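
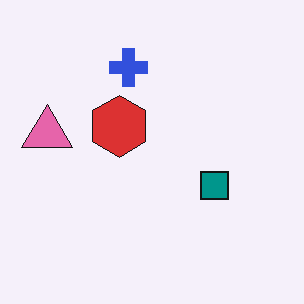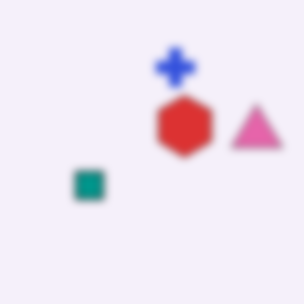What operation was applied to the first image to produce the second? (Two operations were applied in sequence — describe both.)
This is the original image flipped horizontally (left ↔ right), then moderately blurred.

The pink triangle is in the left of the first image and the right of the second — shapes on opposite sides of the vertical midline have swapped in a mirror flip. Shape edges and outlines are uniformly softened across the whole image.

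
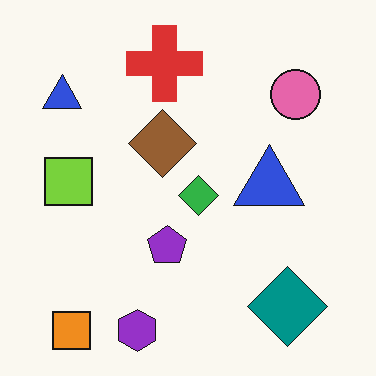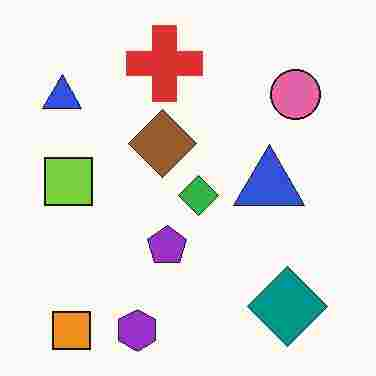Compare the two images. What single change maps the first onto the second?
This is the original image heavily JPEG-compressed with obvious blocking artifacts.

Blocky 8×8 compression artifacts appear around shape edges and the flat background shows ringing — characteristic JPEG degradation.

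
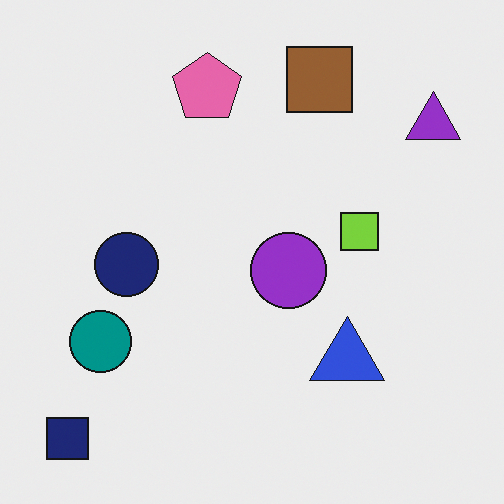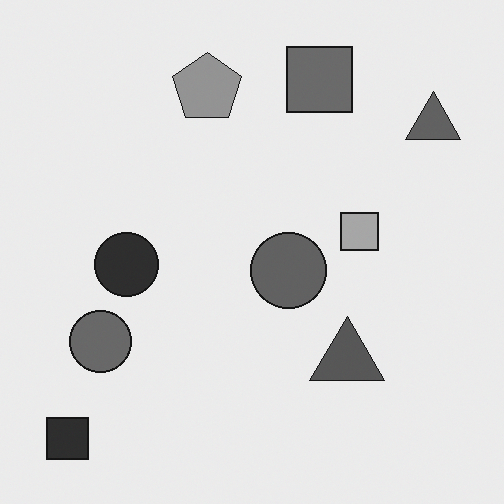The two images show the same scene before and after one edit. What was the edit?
The image was converted to grayscale.

All color is removed — every shape is now a shade of grey.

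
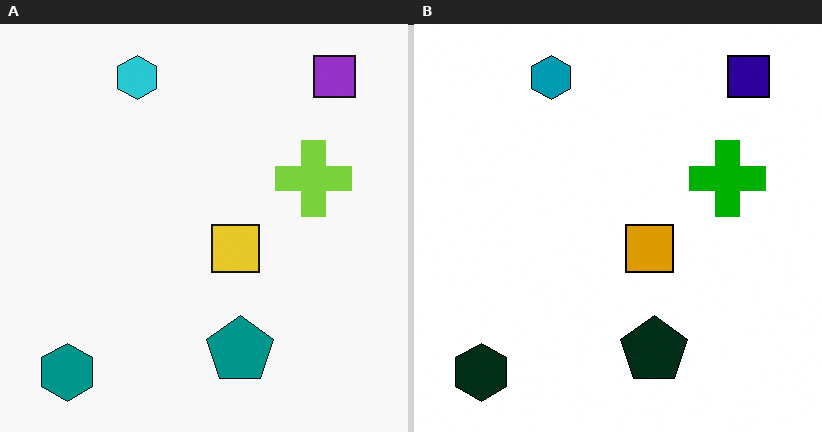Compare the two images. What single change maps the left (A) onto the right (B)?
This is the original image given much higher contrast.

Tones are pushed away from mid-grey across the whole image — a global contrast change.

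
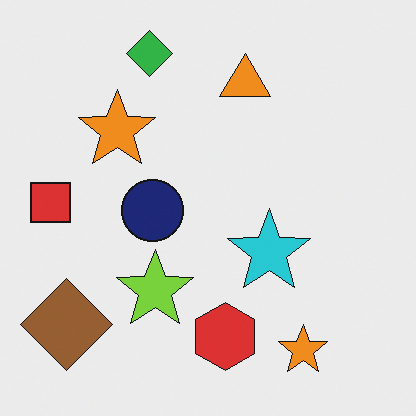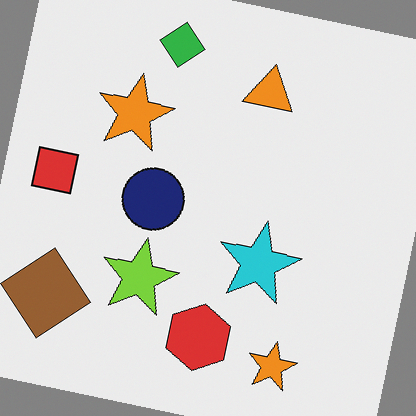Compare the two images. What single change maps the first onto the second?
It was rotated clockwise by a few degrees.

Every shape is tilted by the same angle and the image corners show triangular fill wedges — a whole-image rotation by a non-right angle.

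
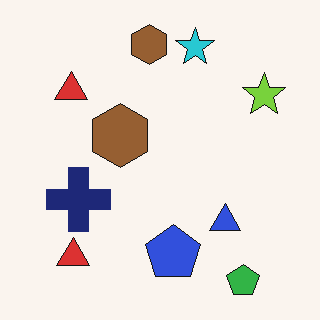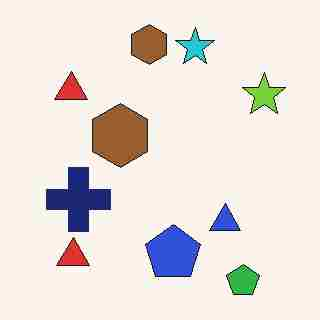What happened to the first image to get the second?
The image was degraded with heavy JPEG compression.

Blocky 8×8 compression artifacts appear around shape edges and the flat background shows ringing — characteristic JPEG degradation.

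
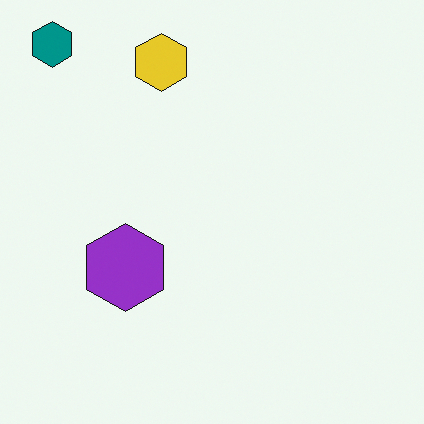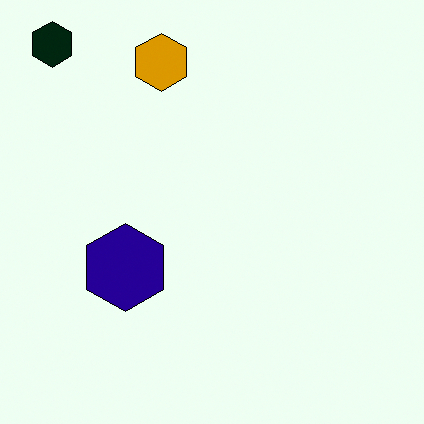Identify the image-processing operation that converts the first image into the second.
The second image is the first boosted in contrast.

Tones are pushed away from mid-grey across the whole image — a global contrast change.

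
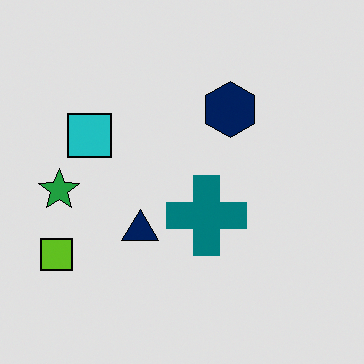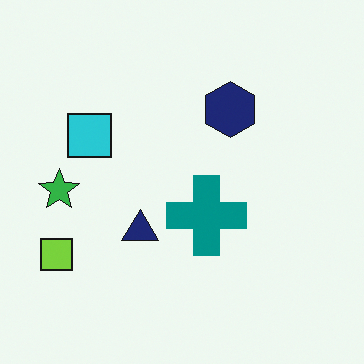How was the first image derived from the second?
This is the original image posterized to a reduced palette.

Each flat color has snapped to a coarser quantized level — most visibly, the near-white background has dropped to a flat grey.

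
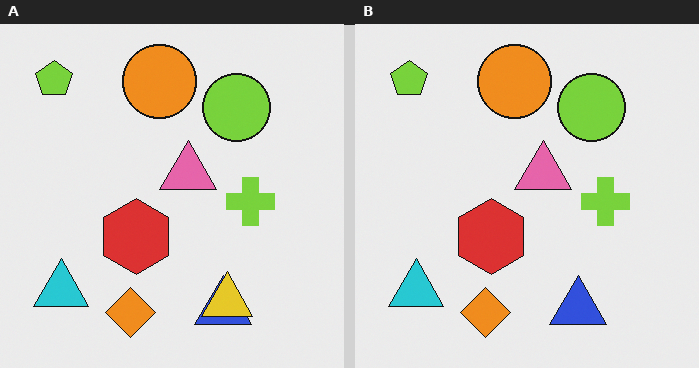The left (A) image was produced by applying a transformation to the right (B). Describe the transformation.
The left (A) image is the right (B) overlaid with an additional yellow triangle.

A yellow triangle appears in the left (A) image that is absent from the right (B).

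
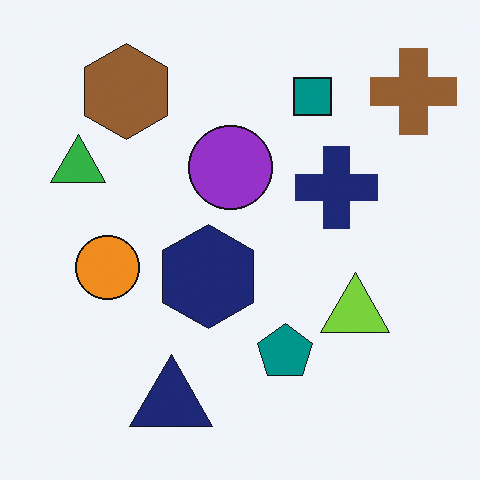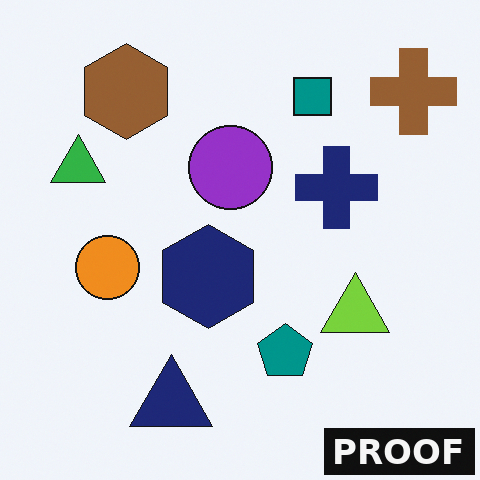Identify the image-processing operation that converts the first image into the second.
The second image is the first watermarked with the text "PROOF" in the lower-right corner.

A dark label reading "PROOF" appears in the lower-right corner.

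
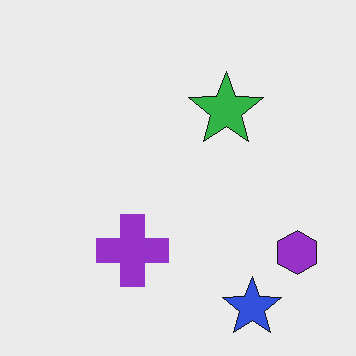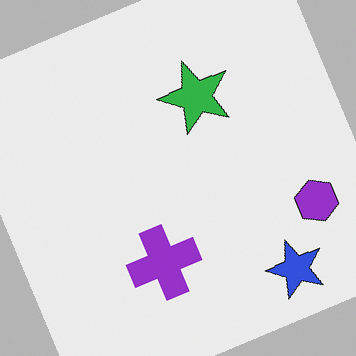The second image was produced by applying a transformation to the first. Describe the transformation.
Rotated counter-clockwise by a moderate amount.

Every shape is tilted by the same angle and the image corners show triangular fill wedges — a whole-image rotation by a non-right angle.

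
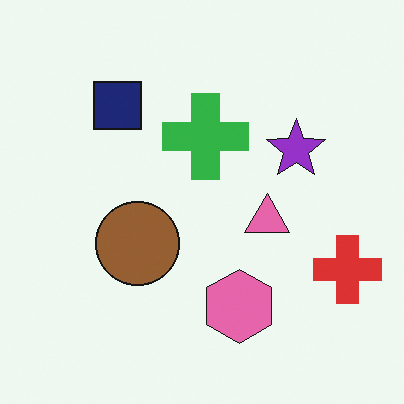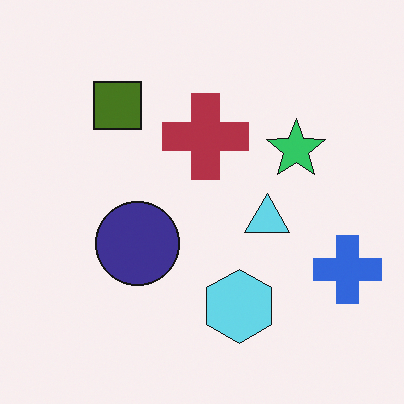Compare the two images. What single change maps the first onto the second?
It was hue-shifted by a large amount.

Every shape's color has rotated by the same amount around the hue wheel — a uniform hue shift.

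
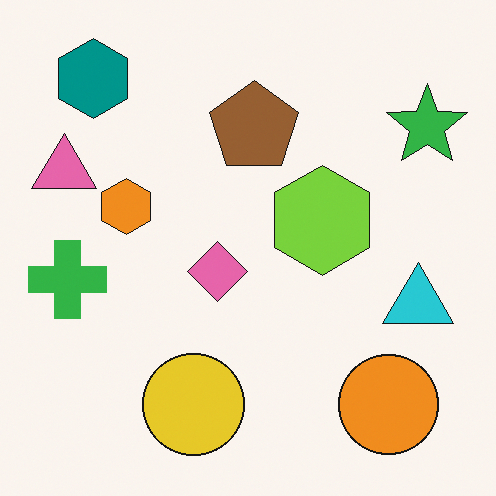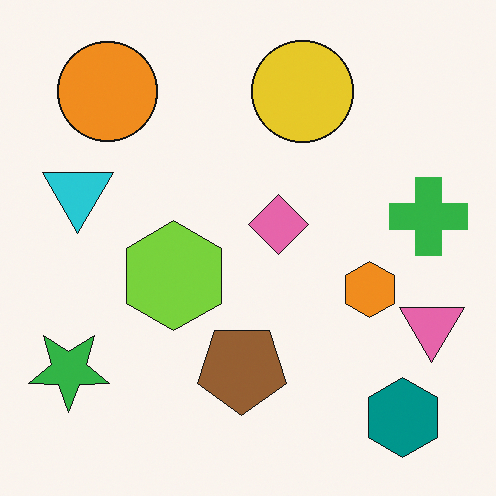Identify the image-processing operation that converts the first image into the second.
Rotated 180°.

The teal hexagon sits in the top-left of the first image and the bottom-right of the second — consistent with a whole-image 180° rotation.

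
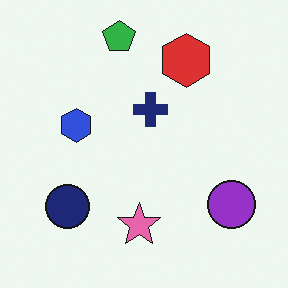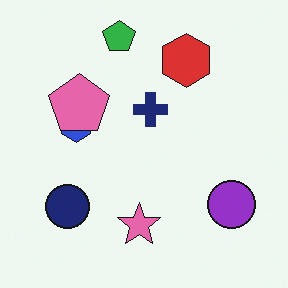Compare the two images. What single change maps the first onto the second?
This is the original image overlaid with an additional pink pentagon.

A pink pentagon appears in the second image that is absent from the first.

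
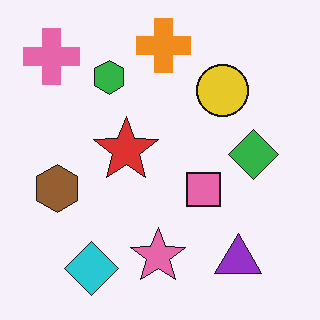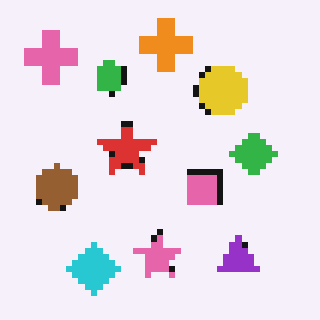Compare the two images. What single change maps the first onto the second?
The transformation is: moderately pixelated.

Shapes are reduced to large square blocks; fine edges and outlines are lost — a downscale-then-upscale (mosaic) effect.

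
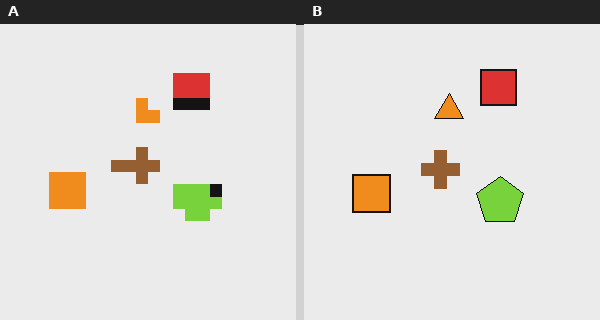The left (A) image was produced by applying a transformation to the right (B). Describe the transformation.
The left (A) image is the right (B) heavily pixelated into large blocks.

Shapes are reduced to large square blocks; fine edges and outlines are lost — a downscale-then-upscale (mosaic) effect.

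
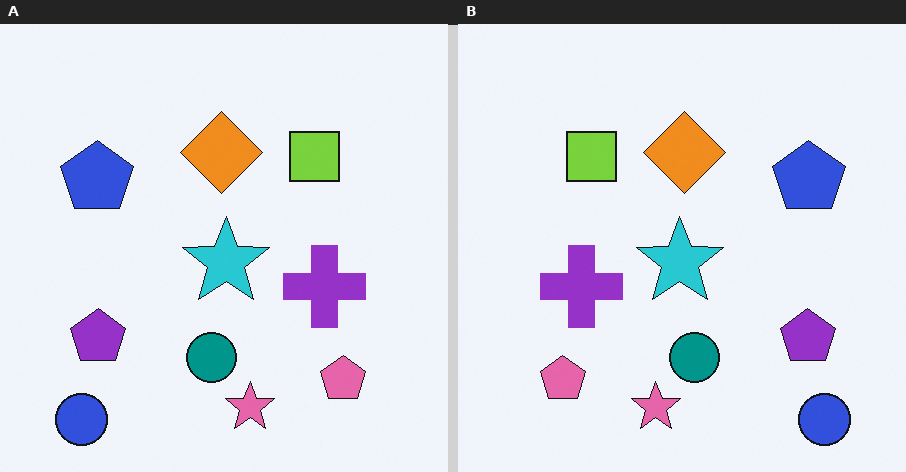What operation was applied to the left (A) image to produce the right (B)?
It was flipped horizontally (left ↔ right).

The blue circle is in the bottom-left of the left (A) image and the bottom-right of the right (B) — shapes on opposite sides of the vertical midline have swapped in a mirror flip.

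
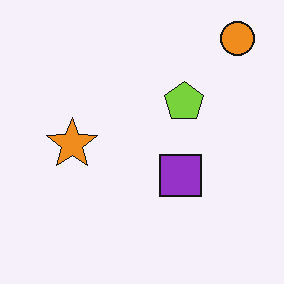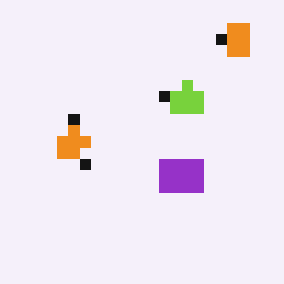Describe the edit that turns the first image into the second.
It was coarsely pixelated.

Shapes are reduced to large square blocks; fine edges and outlines are lost — a downscale-then-upscale (mosaic) effect.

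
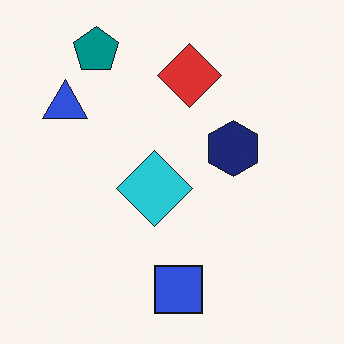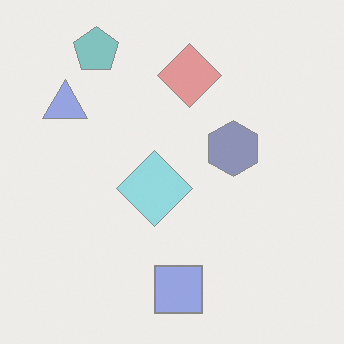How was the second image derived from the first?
The second image is the first washed out (contrast reduced).

Tones are pushed toward mid-grey across the whole image — a global contrast change.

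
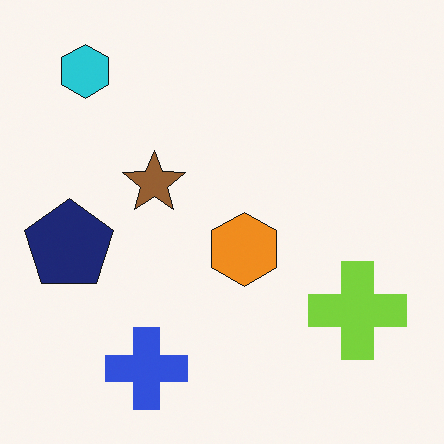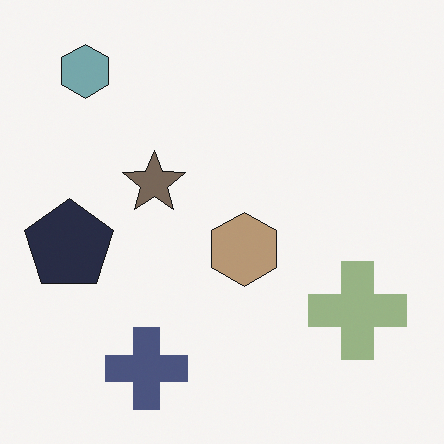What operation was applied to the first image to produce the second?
It was made much more muted (saturation change).

All colors are more muted and greyish — a global saturation change.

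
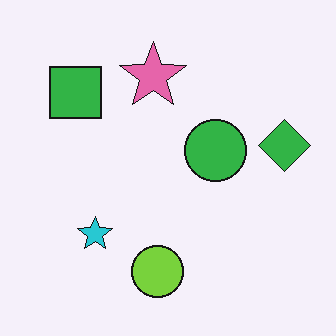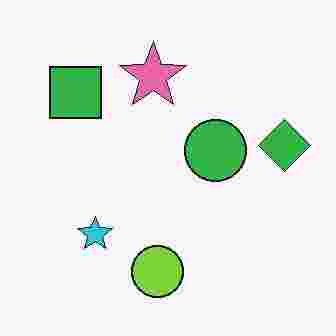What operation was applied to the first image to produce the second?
It was degraded with heavy JPEG compression.

Blocky 8×8 compression artifacts appear around shape edges and the flat background shows ringing — characteristic JPEG degradation.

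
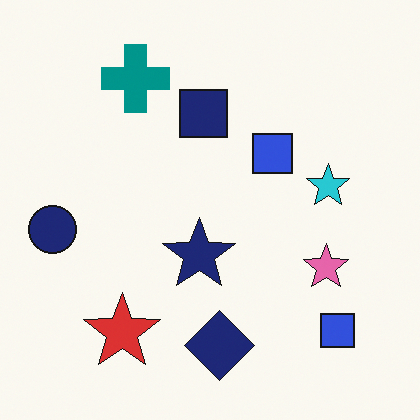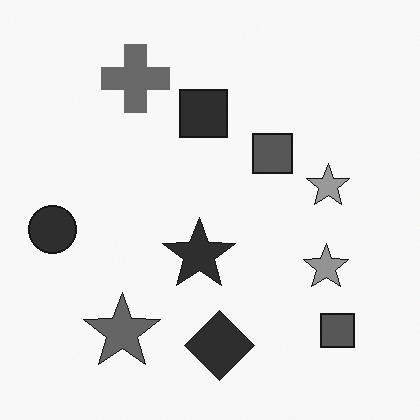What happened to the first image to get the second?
The transformation is: converted to grayscale.

All color is removed — every shape is now a shade of grey.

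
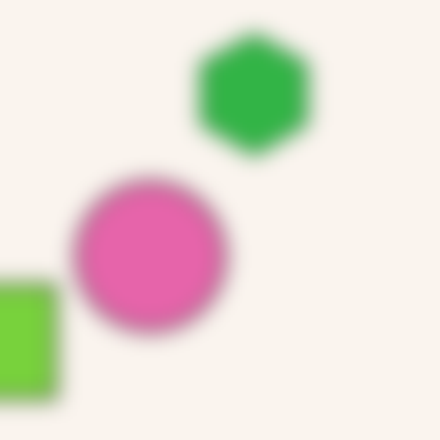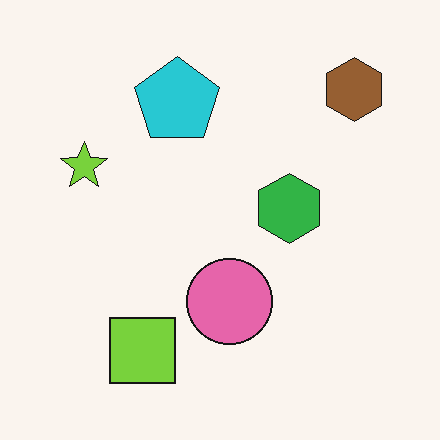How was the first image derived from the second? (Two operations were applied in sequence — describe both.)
It was heavily blurred, then cropped to a noticeably smaller region and rescaled.

Shape edges and outlines are uniformly softened across the whole image. The visible shapes are larger and the field of view is narrower; shapes near the original edges may be partly or wholly outside the frame — a crop-and-rescale.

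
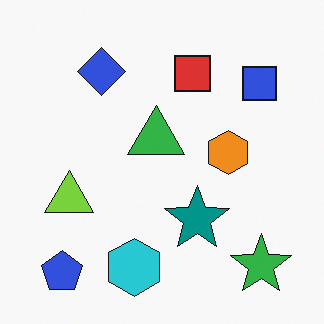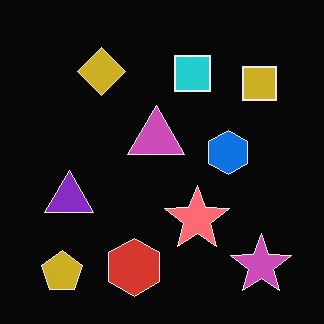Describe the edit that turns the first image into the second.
Color-inverted (negative).

The light background has become dark and every shape's color is its complement — a photographic negative.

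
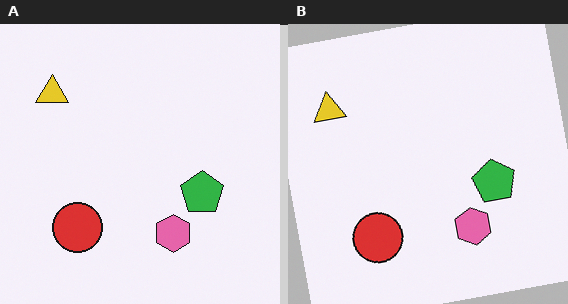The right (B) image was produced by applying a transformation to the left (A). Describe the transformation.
Rotated counter-clockwise by a slight angle.

Every shape is tilted by the same angle and the image corners show triangular fill wedges — a whole-image rotation by a non-right angle.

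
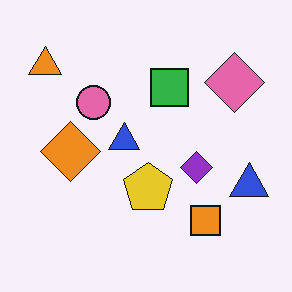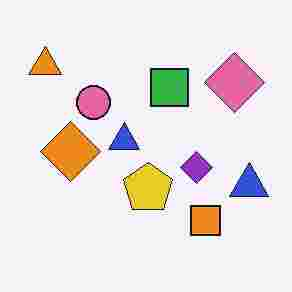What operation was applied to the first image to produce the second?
The second image is the first degraded with heavy JPEG compression.

Blocky 8×8 compression artifacts appear around shape edges and the flat background shows ringing — characteristic JPEG degradation.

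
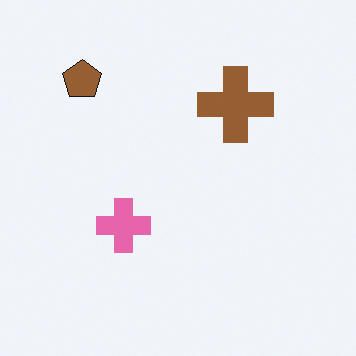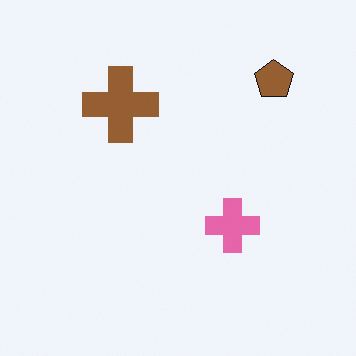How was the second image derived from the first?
The second image is the first flipped horizontally (left ↔ right).

The brown pentagon is in the top-left of the first image and the top-right of the second — shapes on opposite sides of the vertical midline have swapped in a mirror flip.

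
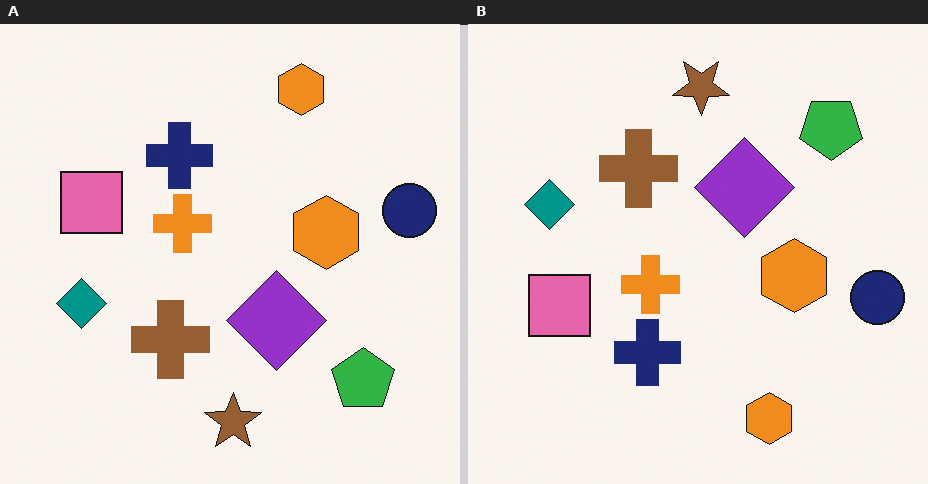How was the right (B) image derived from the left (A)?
Flipped vertically (top ↔ bottom).

The brown star is in the bottom of the left (A) image and the top of the right (B) — shapes on opposite sides of the horizontal midline have swapped in a mirror flip.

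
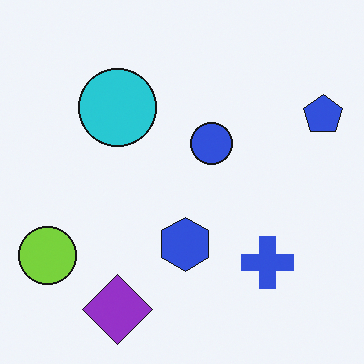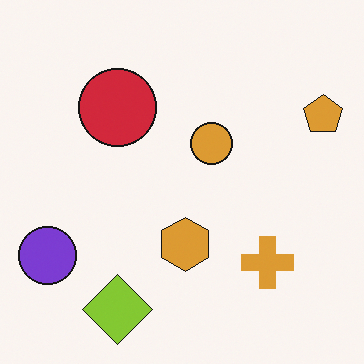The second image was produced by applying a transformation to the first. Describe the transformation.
This is the original image hue-shifted through roughly half the color wheel.

Every shape's color has rotated by the same amount around the hue wheel — a uniform hue shift.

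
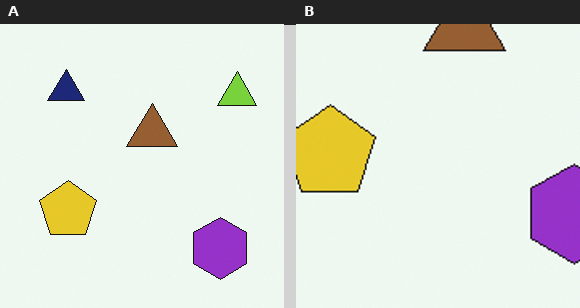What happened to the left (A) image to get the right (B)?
The right (B) image is the left (A) cropped to a modestly smaller region and rescaled.

The visible shapes are larger and the field of view is narrower; shapes near the original edges may be partly or wholly outside the frame — a crop-and-rescale.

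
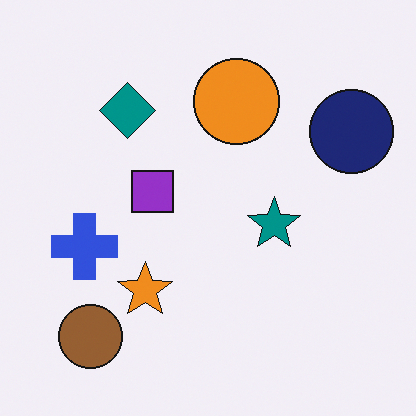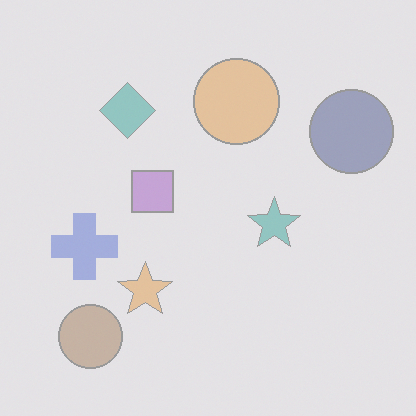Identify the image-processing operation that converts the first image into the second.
This is the original image given much lower contrast.

Tones are pushed toward mid-grey across the whole image — a global contrast change.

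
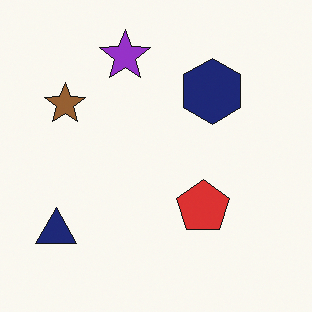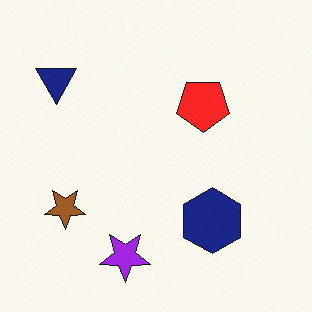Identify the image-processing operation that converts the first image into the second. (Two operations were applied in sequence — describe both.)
Slightly oversaturated, then flipped vertically (top ↔ bottom).

All colors are more vivid — a global saturation change. The purple star is in the top of the first image and the bottom of the second — shapes on opposite sides of the horizontal midline have swapped in a mirror flip.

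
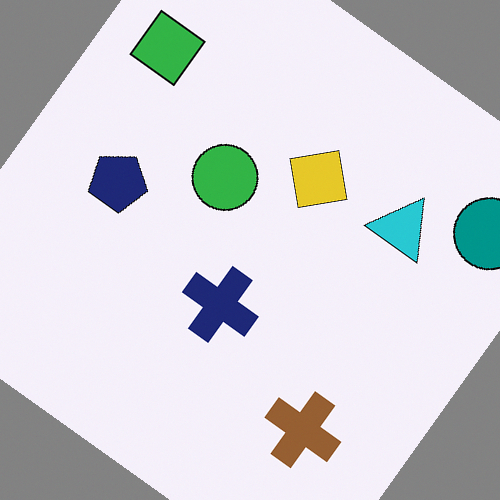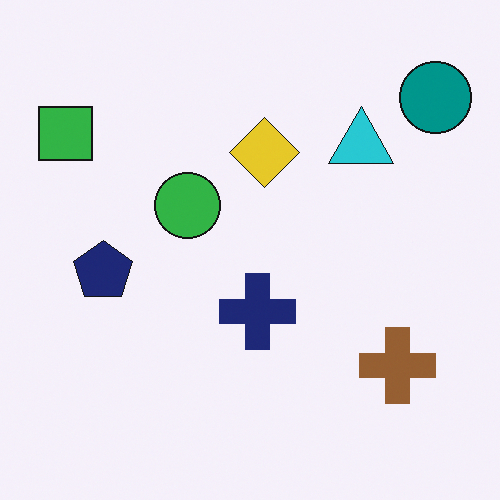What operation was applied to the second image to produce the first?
Rotated clockwise by a large amount — several tens of degrees.

Every shape is tilted by the same angle and the image corners show triangular fill wedges — a whole-image rotation by a non-right angle.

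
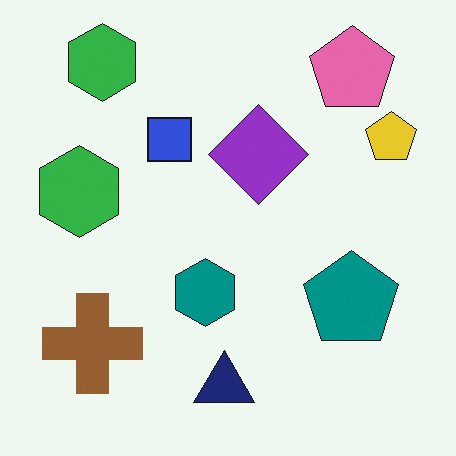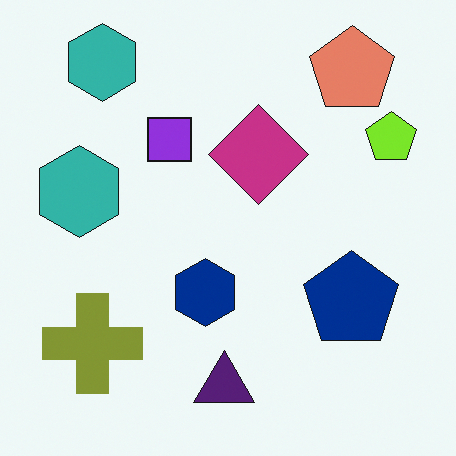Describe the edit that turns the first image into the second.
The image was hue-shifted by a small amount.

Every shape's color has rotated by the same amount around the hue wheel — a uniform hue shift.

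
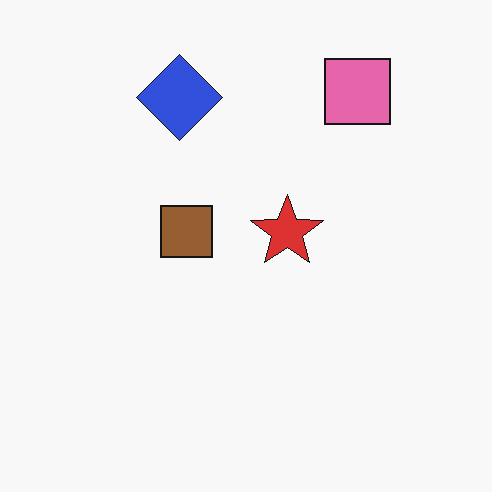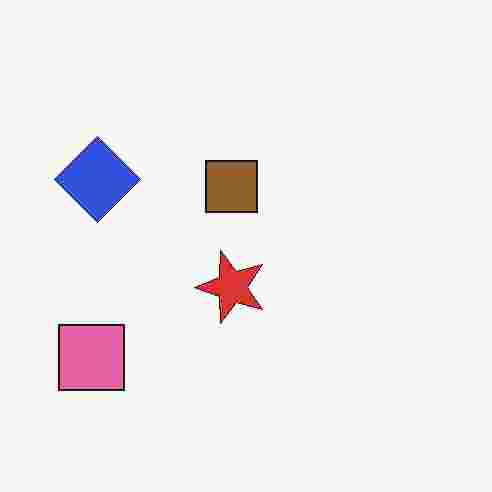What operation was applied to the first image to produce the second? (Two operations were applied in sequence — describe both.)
The second image is the first heavily JPEG-compressed with obvious blocking artifacts, then transposed (reflected across the top-left ↔ bottom-right diagonal).

Blocky 8×8 compression artifacts appear around shape edges and the flat background shows ringing — characteristic JPEG degradation. Shapes have swapped their row and column positions — what was in the top-right is now in the bottom-left — a diagonal reflection.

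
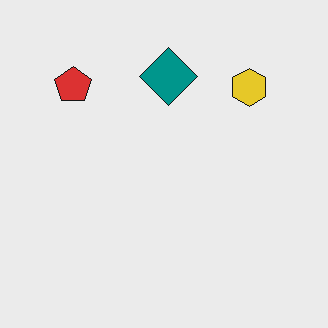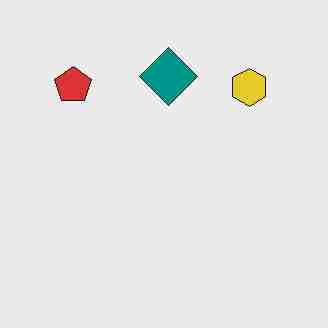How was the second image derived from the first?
This is the original image degraded with heavy JPEG compression.

Blocky 8×8 compression artifacts appear around shape edges and the flat background shows ringing — characteristic JPEG degradation.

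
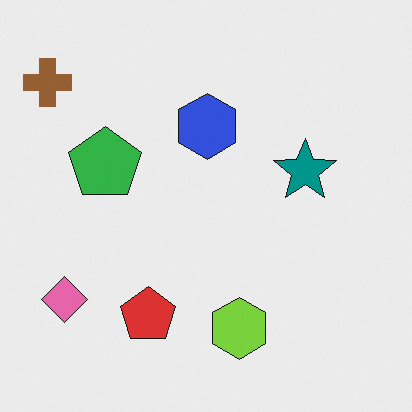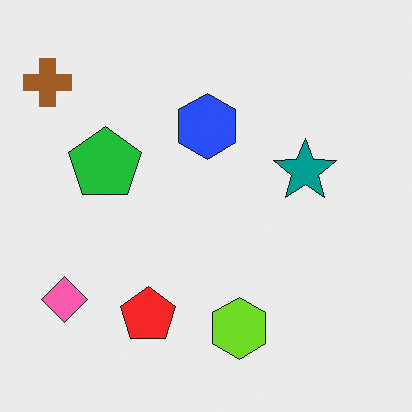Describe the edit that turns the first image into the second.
It was slightly oversaturated.

All colors are more vivid — a global saturation change.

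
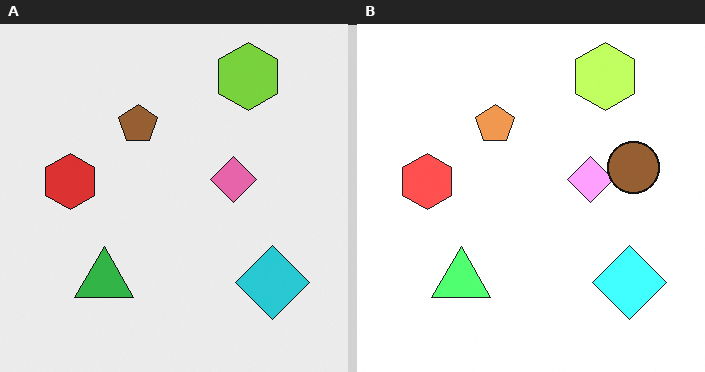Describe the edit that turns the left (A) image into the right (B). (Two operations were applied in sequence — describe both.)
The transformation is: noticeably brightened, then overlaid with an additional brown circle.

Every pixel — background and shapes alike — is uniformly brightened. A brown circle appears in the right (B) image that is absent from the left (A).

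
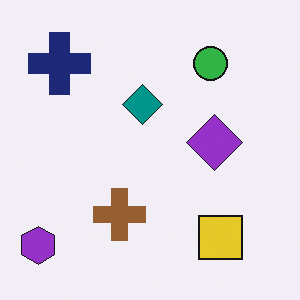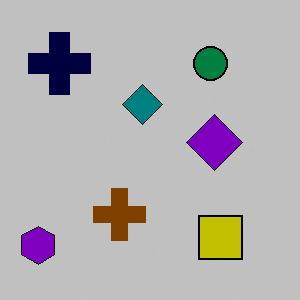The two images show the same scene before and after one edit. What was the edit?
Aggressively posterized.

Each flat color has snapped to a coarser quantized level — most visibly, the near-white background has dropped to a flat grey.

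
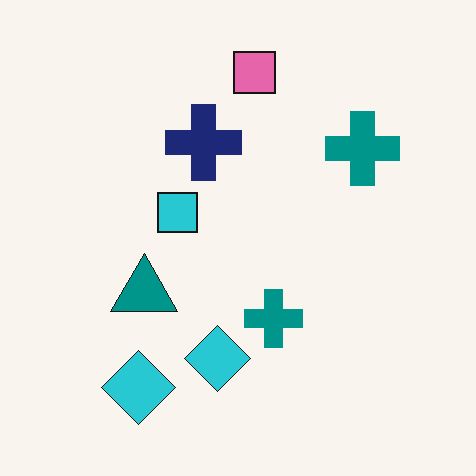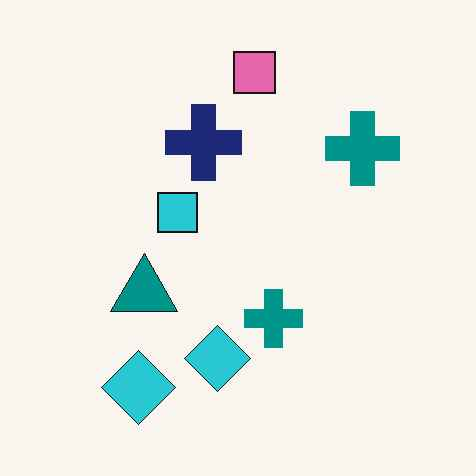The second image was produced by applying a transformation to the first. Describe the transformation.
The image was JPEG-compressed with visible artifacts.

Blocky 8×8 compression artifacts appear around shape edges and the flat background shows ringing — characteristic JPEG degradation.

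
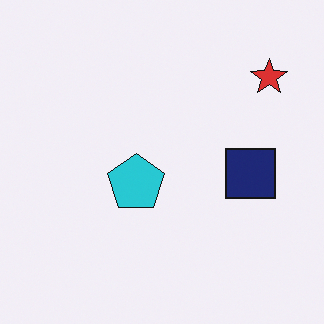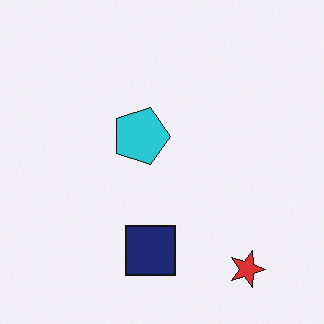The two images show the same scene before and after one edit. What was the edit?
The second image is the first rotated 90° clockwise.

The red star sits in the top-right of the first image and the bottom-right of the second — consistent with a whole-image 90° clockwise rotation.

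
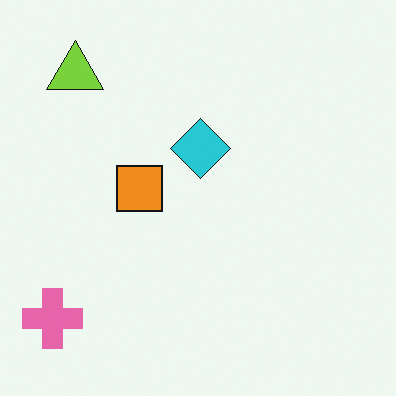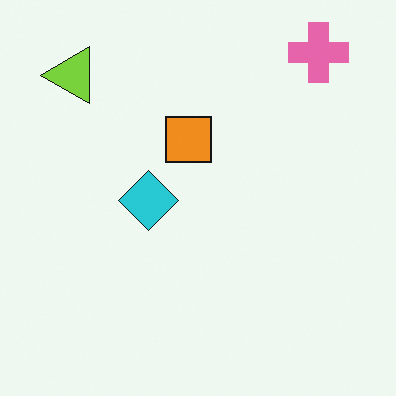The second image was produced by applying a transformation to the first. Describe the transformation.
This is the original image transposed (reflected across the top-left ↔ bottom-right diagonal).

Shapes have swapped their row and column positions — what was in the top-right is now in the bottom-left — a diagonal reflection.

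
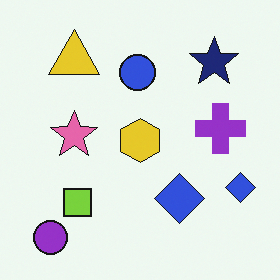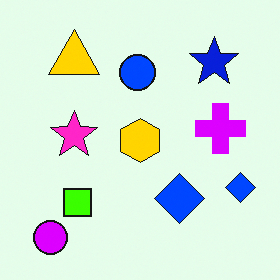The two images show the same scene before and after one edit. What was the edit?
The transformation is: heavily oversaturated.

All colors are more vivid — a global saturation change.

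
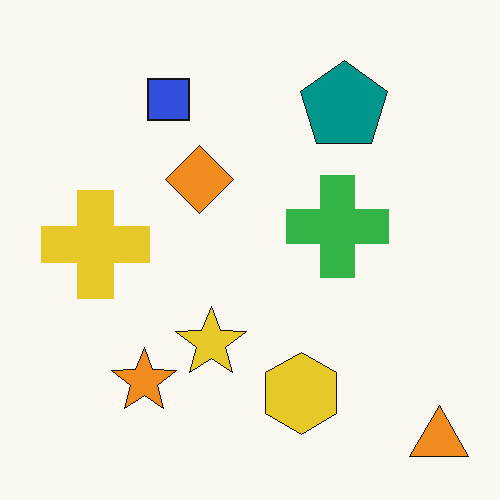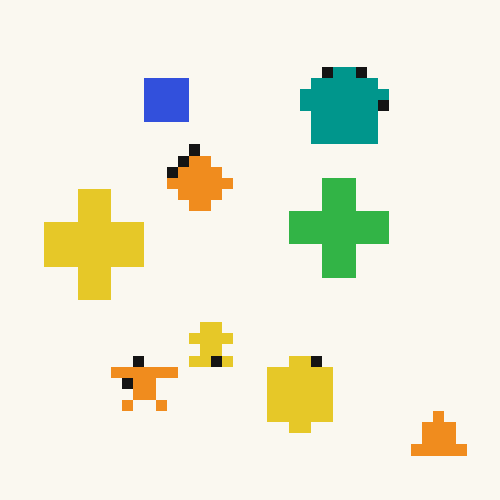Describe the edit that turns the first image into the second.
The transformation is: heavily pixelated into large blocks.

Shapes are reduced to large square blocks; fine edges and outlines are lost — a downscale-then-upscale (mosaic) effect.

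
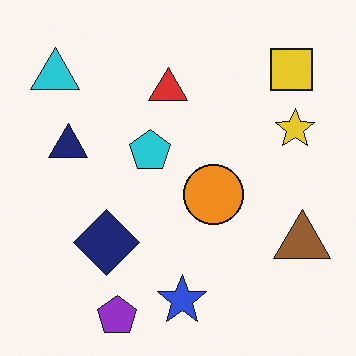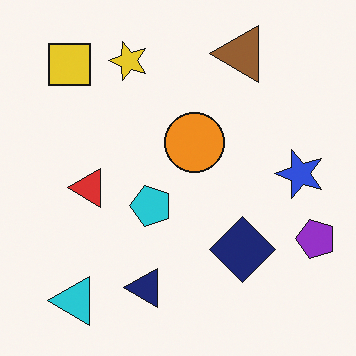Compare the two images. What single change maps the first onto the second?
Rotated 90° counter-clockwise.

The cyan triangle sits in the top-left of the first image and the bottom-left of the second — consistent with a whole-image 90° counter-clockwise rotation.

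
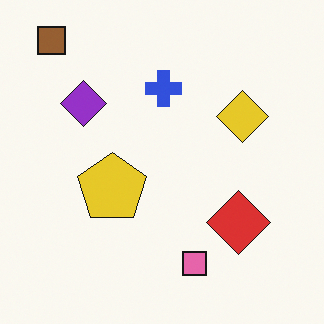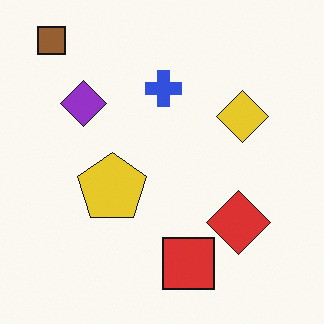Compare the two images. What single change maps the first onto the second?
It was overlaid with an additional red square.

A red square appears in the second image that is absent from the first.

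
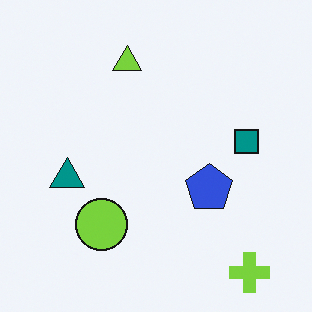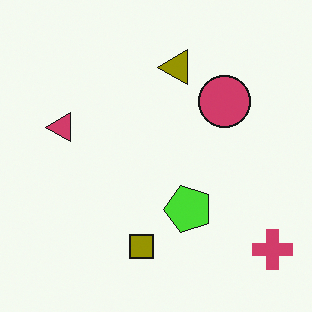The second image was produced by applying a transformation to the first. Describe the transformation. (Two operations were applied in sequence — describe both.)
The transformation is: hue-shifted by a large amount, then transposed (reflected across the top-left ↔ bottom-right diagonal).

Every shape's color has rotated by the same amount around the hue wheel — a uniform hue shift. Shapes have swapped their row and column positions — what was in the top-right is now in the bottom-left — a diagonal reflection.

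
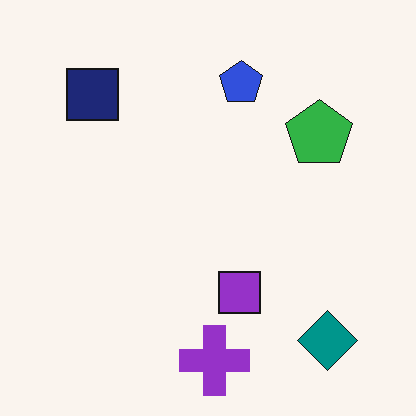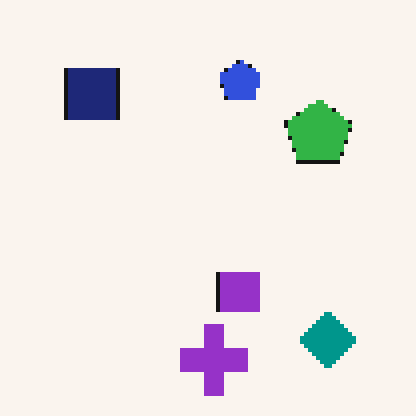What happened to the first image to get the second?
This is the original image lightly pixelated (a mild mosaic effect).

Shapes are reduced to large square blocks; fine edges and outlines are lost — a downscale-then-upscale (mosaic) effect.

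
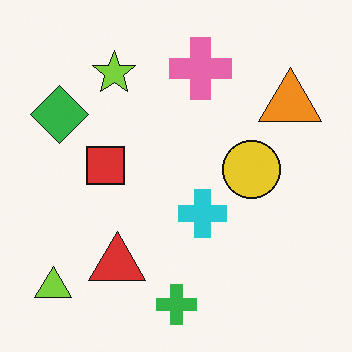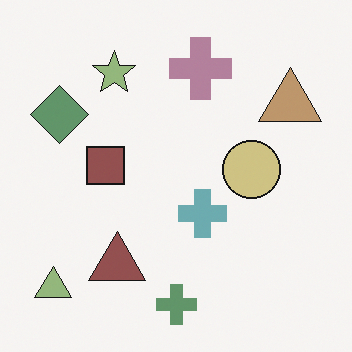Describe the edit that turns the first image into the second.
The transformation is: made much more muted (saturation change).

All colors are more muted and greyish — a global saturation change.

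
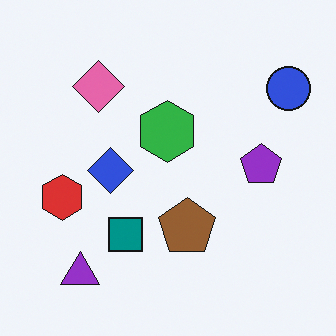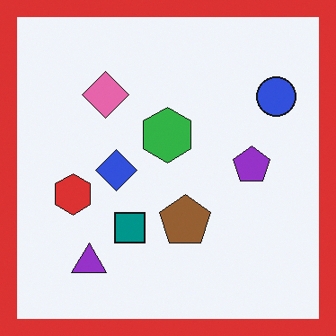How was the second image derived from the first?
It was framed with a red border.

A solid red frame runs around the edge of the second image, with the content slightly shrunk inside it.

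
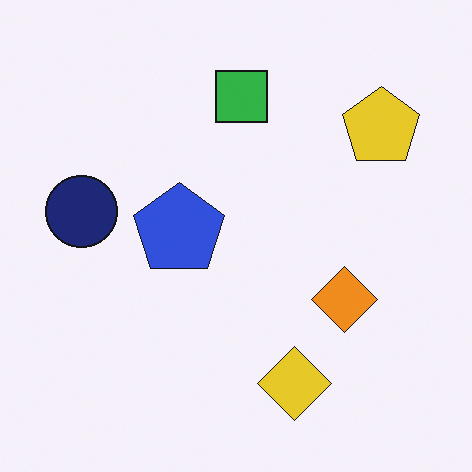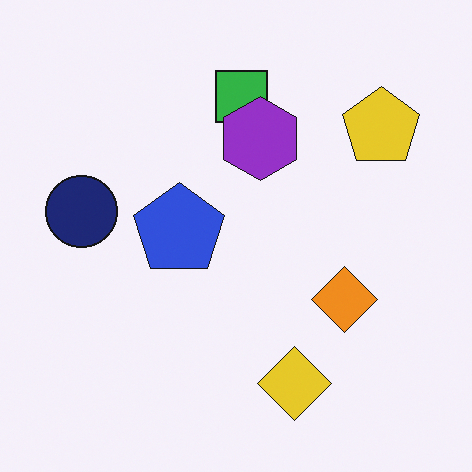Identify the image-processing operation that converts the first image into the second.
The image was overlaid with an additional purple hexagon.

A purple hexagon appears in the second image that is absent from the first.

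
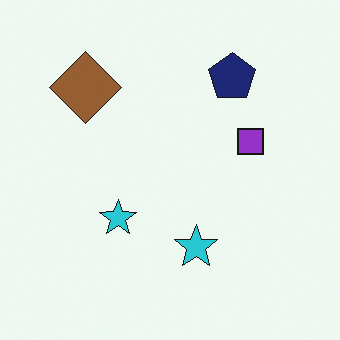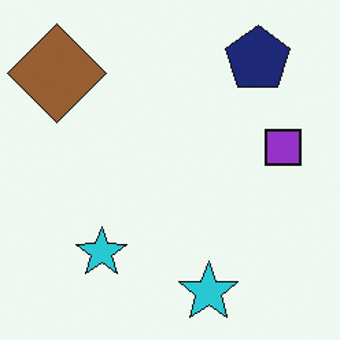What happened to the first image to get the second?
It was cropped slightly and scaled back up.

The visible shapes are larger and the field of view is narrower; shapes near the original edges may be partly or wholly outside the frame — a crop-and-rescale.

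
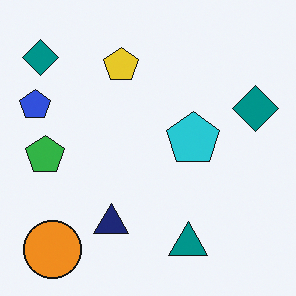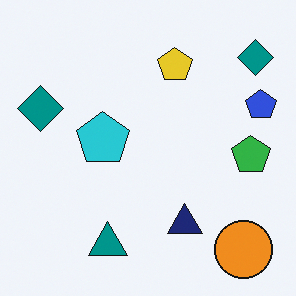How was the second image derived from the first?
Flipped horizontally (left ↔ right).

The blue pentagon is in the left of the first image and the right of the second — shapes on opposite sides of the vertical midline have swapped in a mirror flip.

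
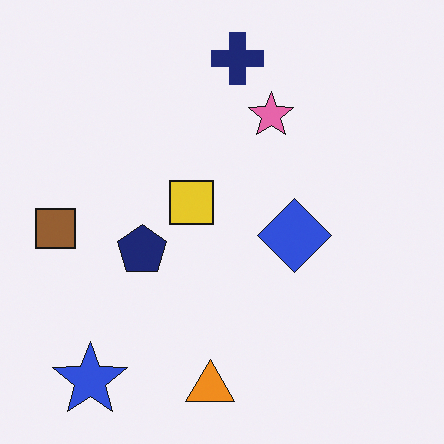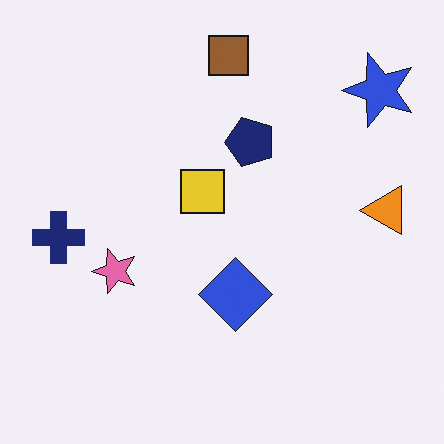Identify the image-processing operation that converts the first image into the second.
Transposed (reflected across the top-left ↔ bottom-right diagonal).

Shapes have swapped their row and column positions — what was in the top-right is now in the bottom-left — a diagonal reflection.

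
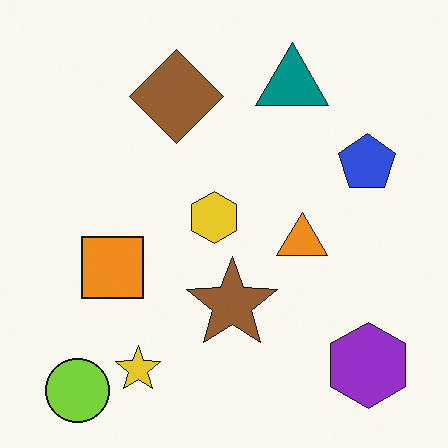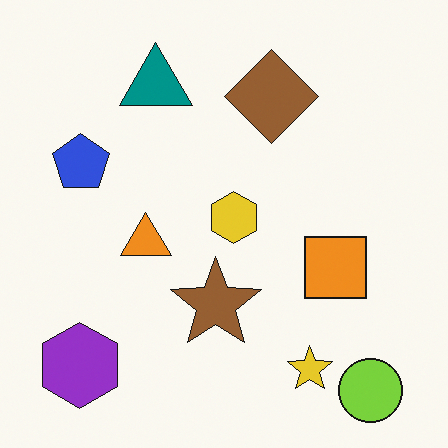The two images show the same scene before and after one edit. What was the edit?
The transformation is: flipped horizontally (left ↔ right).

The lime circle is in the bottom-left of the first image and the bottom-right of the second — shapes on opposite sides of the vertical midline have swapped in a mirror flip.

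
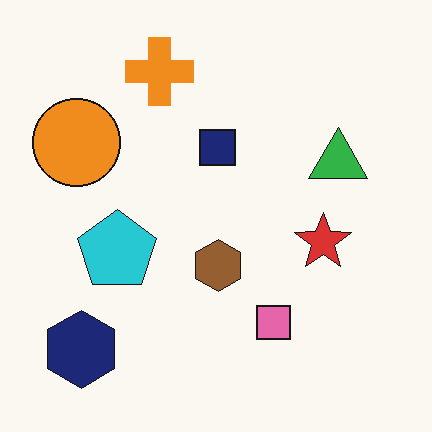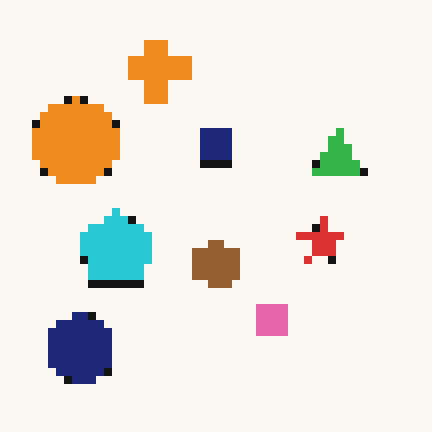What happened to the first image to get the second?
This is the original image pixelated into visible square blocks.

Shapes are reduced to large square blocks; fine edges and outlines are lost — a downscale-then-upscale (mosaic) effect.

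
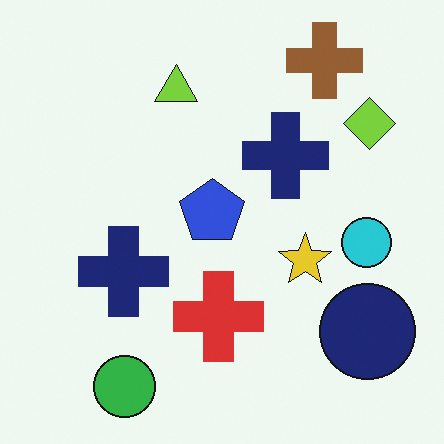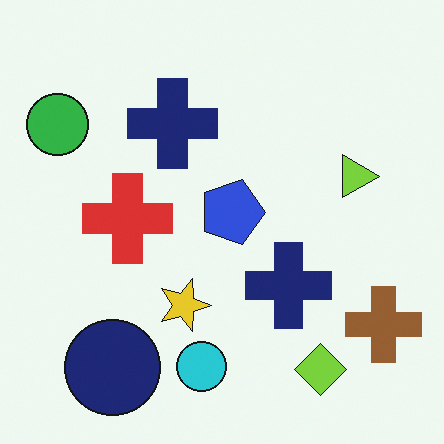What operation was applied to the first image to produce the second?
This is the original image rotated 90° clockwise.

The brown cross sits in the top-right of the first image and the bottom-right of the second — consistent with a whole-image 90° clockwise rotation.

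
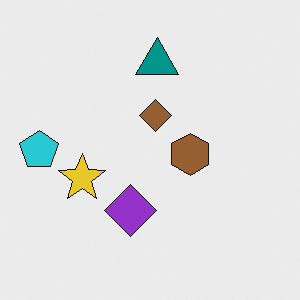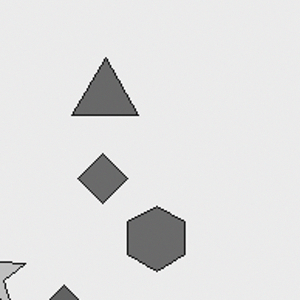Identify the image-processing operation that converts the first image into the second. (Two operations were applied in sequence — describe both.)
The second image is the first cropped slightly and scaled back up, then converted to grayscale.

The visible shapes are larger and the field of view is narrower; shapes near the original edges may be partly or wholly outside the frame — a crop-and-rescale. All color is removed — every shape is now a shade of grey.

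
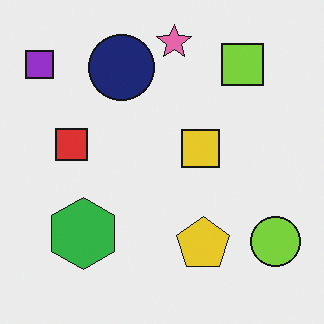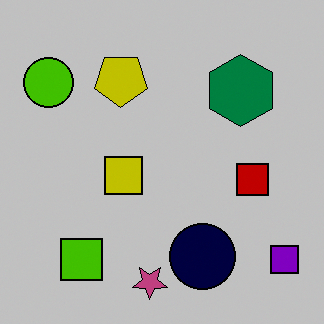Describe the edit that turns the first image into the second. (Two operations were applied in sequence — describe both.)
It was rotated 180°, then aggressively posterized.

The purple square sits in the top-left of the first image and the bottom-right of the second — consistent with a whole-image 180° rotation. Each flat color has snapped to a coarser quantized level — most visibly, the near-white background has dropped to a flat grey.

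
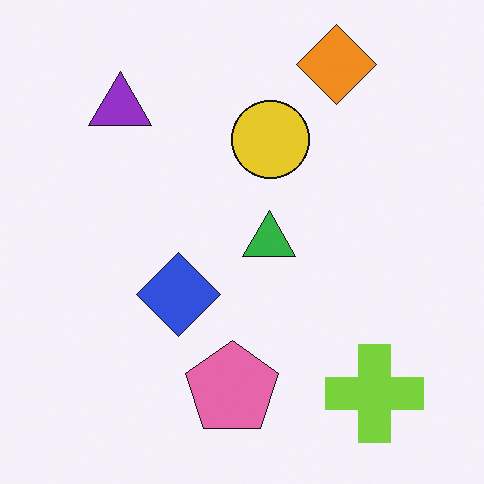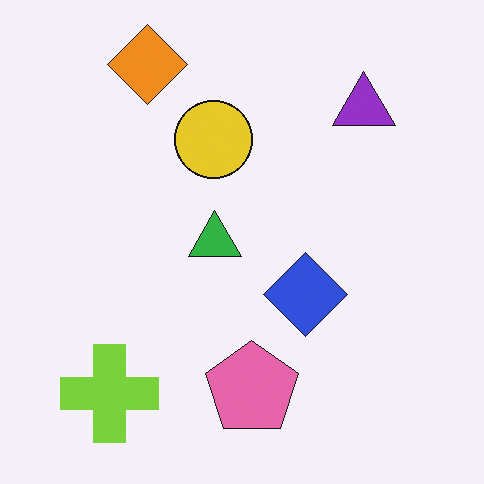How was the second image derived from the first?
Flipped horizontally (left ↔ right).

The lime cross is in the bottom-right of the first image and the bottom-left of the second — shapes on opposite sides of the vertical midline have swapped in a mirror flip.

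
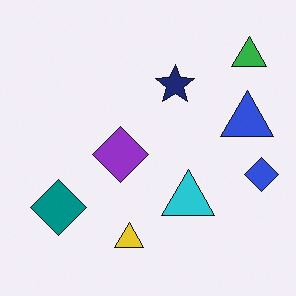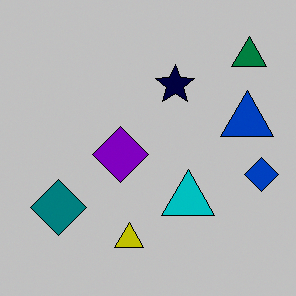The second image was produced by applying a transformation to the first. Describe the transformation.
The second image is the first heavily posterized to just a handful of flat colors.

Each flat color has snapped to a coarser quantized level — most visibly, the near-white background has dropped to a flat grey.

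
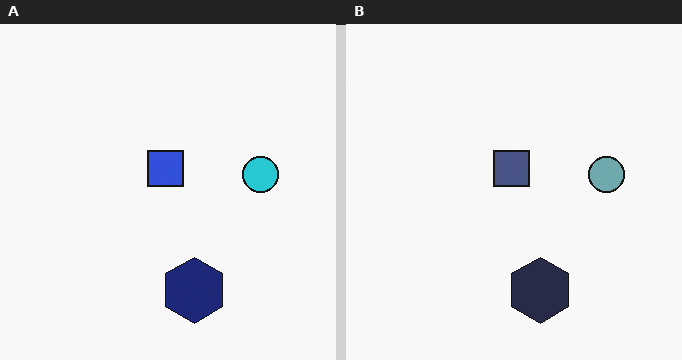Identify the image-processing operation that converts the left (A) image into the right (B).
The transformation is: heavily desaturated.

All colors are more muted and greyish — a global saturation change.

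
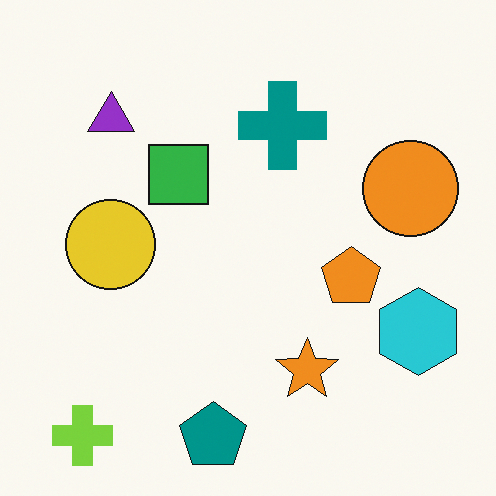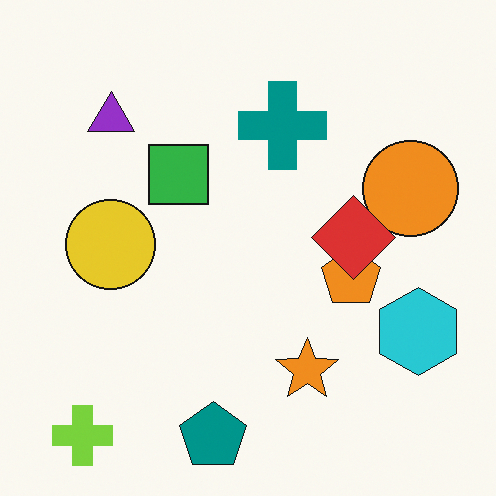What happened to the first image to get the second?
The image was overlaid with an additional red diamond.

A red diamond appears in the second image that is absent from the first.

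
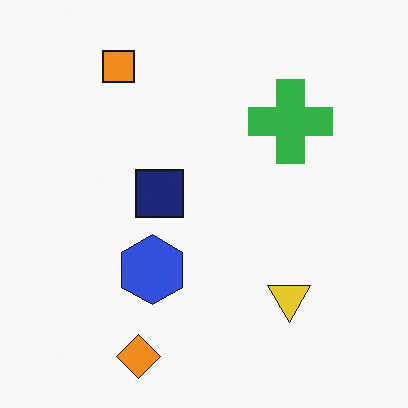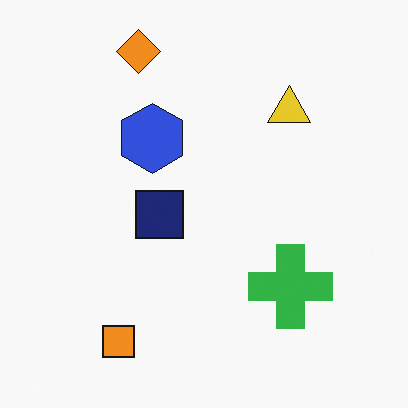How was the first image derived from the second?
The transformation is: flipped vertically (top ↔ bottom).

The orange diamond is in the top of the second image and the bottom of the first — shapes on opposite sides of the horizontal midline have swapped in a mirror flip.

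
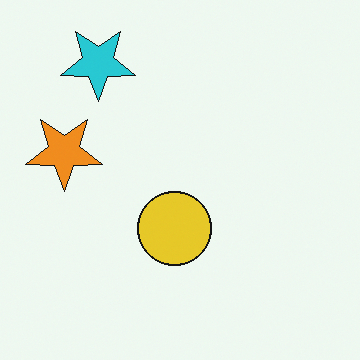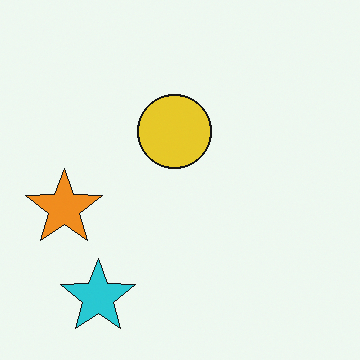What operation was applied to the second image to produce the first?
It was flipped vertically (top ↔ bottom).

The cyan star is in the bottom-left of the second image and the top-left of the first — shapes on opposite sides of the horizontal midline have swapped in a mirror flip.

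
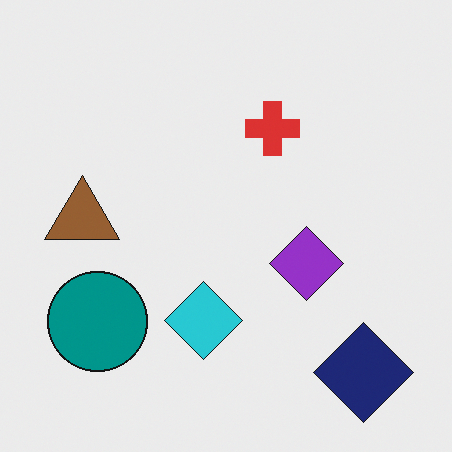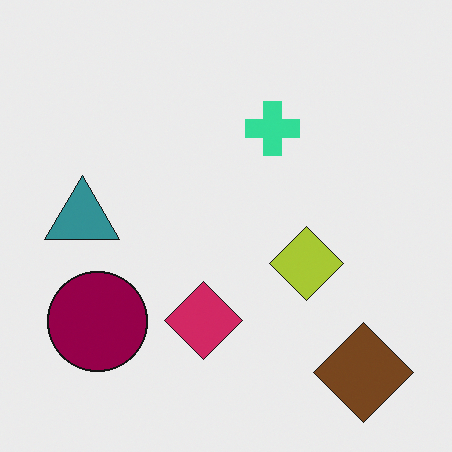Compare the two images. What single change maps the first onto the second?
The second image is the first hue-shifted by a moderate amount.

Every shape's color has rotated by the same amount around the hue wheel — a uniform hue shift.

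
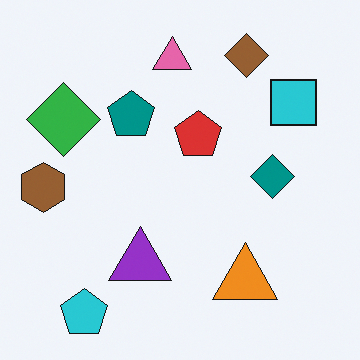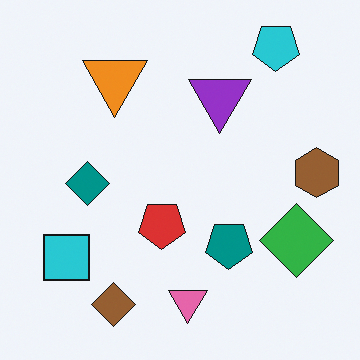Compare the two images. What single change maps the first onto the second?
This is the original image rotated 180°.

The cyan pentagon sits in the bottom-left of the first image and the top-right of the second — consistent with a whole-image 180° rotation.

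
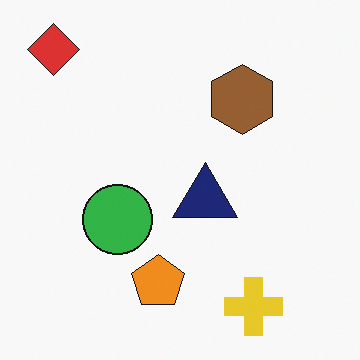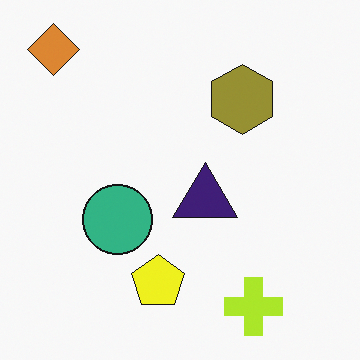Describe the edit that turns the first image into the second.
Hue-shifted by a small amount.

Every shape's color has rotated by the same amount around the hue wheel — a uniform hue shift.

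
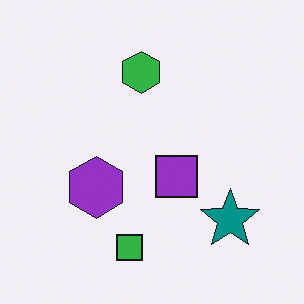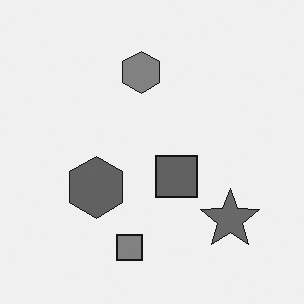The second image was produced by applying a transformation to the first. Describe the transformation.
The second image is the first converted to grayscale.

All color is removed — every shape is now a shade of grey.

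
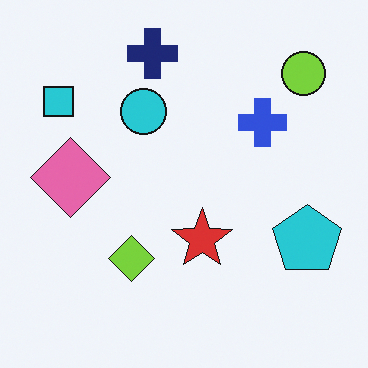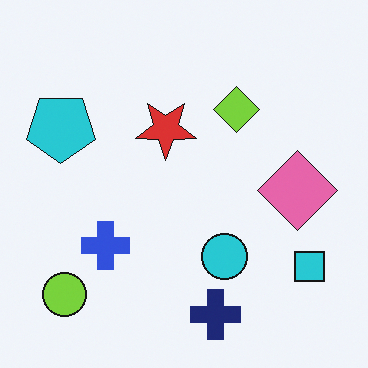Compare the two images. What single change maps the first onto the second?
Rotated 180°.

The lime circle sits in the top-right of the first image and the bottom-left of the second — consistent with a whole-image 180° rotation.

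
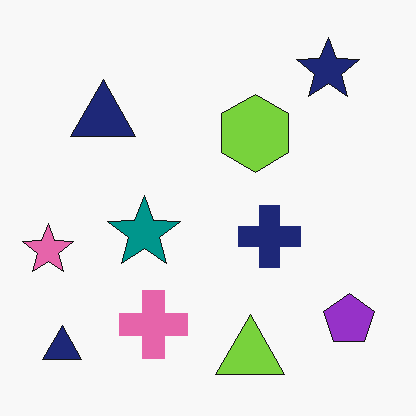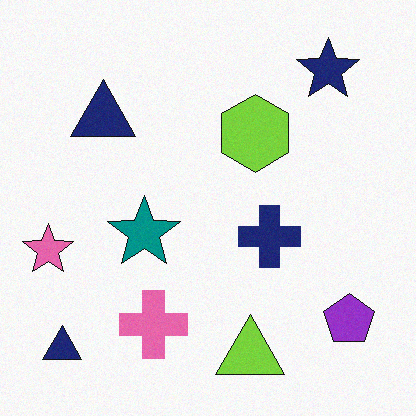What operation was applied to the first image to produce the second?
The image was degraded with a light layer of grain.

Random speckle covers the whole image, including the flat background.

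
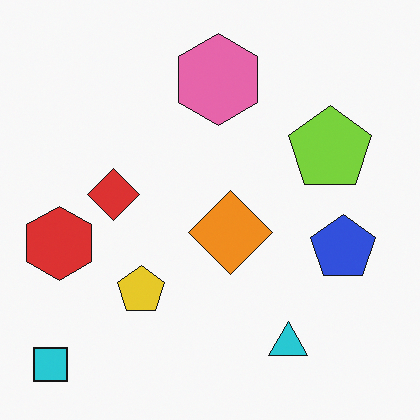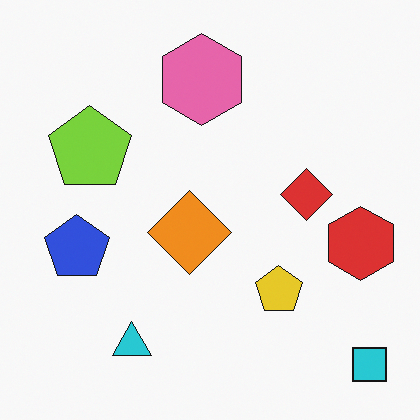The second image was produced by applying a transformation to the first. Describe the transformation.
This is the original image flipped horizontally (left ↔ right).

The cyan square is in the bottom-left of the first image and the bottom-right of the second — shapes on opposite sides of the vertical midline have swapped in a mirror flip.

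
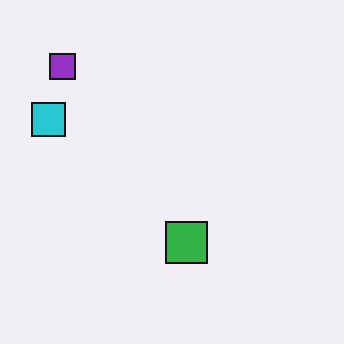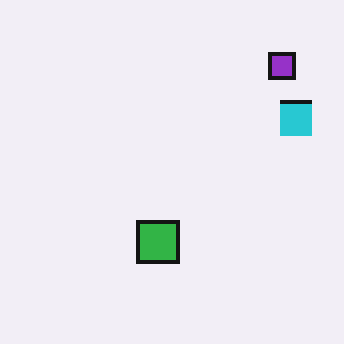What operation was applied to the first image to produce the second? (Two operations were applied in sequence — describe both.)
The image was mildly pixelated, then flipped horizontally (left ↔ right).

Shapes are reduced to large square blocks; fine edges and outlines are lost — a downscale-then-upscale (mosaic) effect. The cyan square is in the left of the first image and the right of the second — shapes on opposite sides of the vertical midline have swapped in a mirror flip.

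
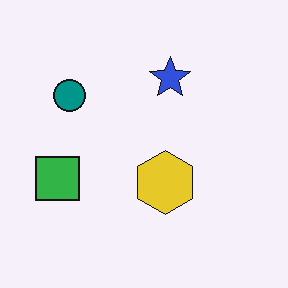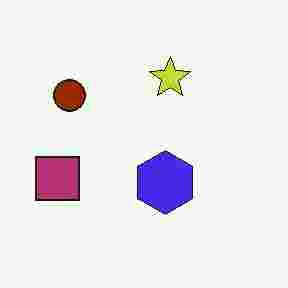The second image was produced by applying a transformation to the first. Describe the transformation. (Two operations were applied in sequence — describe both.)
It was hue-shifted by a large amount, then degraded with heavy JPEG compression.

Every shape's color has rotated by the same amount around the hue wheel — a uniform hue shift. Blocky 8×8 compression artifacts appear around shape edges and the flat background shows ringing — characteristic JPEG degradation.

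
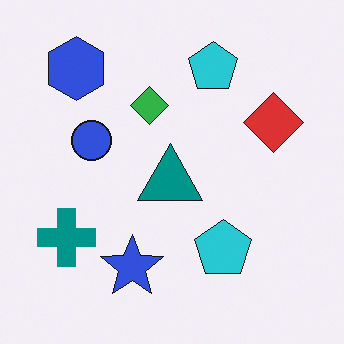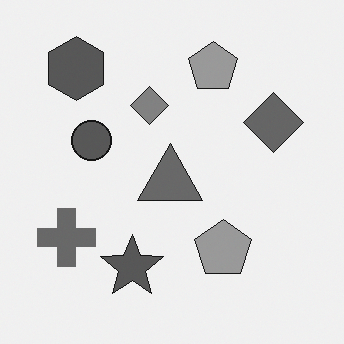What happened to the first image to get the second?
The image was converted to grayscale.

All color is removed — every shape is now a shade of grey.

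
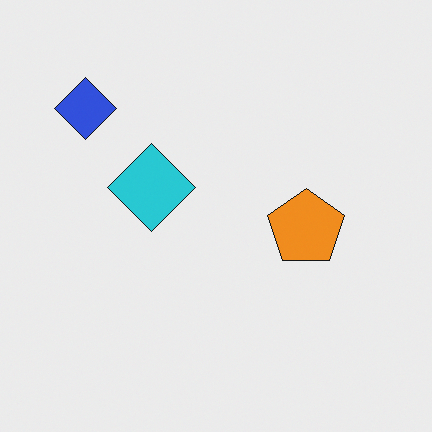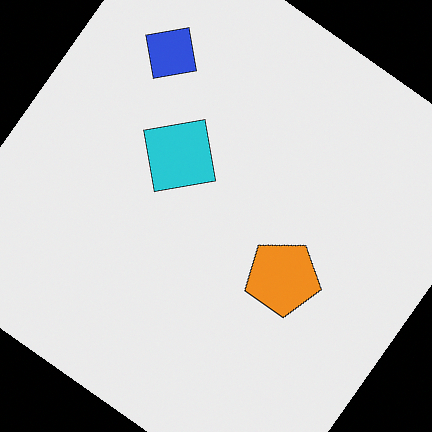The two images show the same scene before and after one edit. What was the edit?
The image was rotated clockwise by a large amount — several tens of degrees.

Every shape is tilted by the same angle and the image corners show triangular fill wedges — a whole-image rotation by a non-right angle.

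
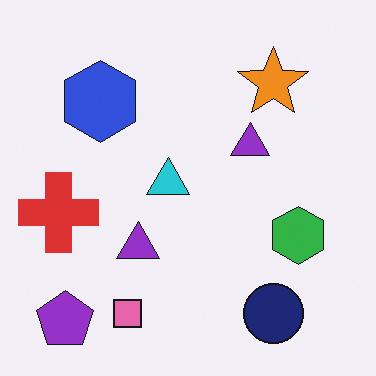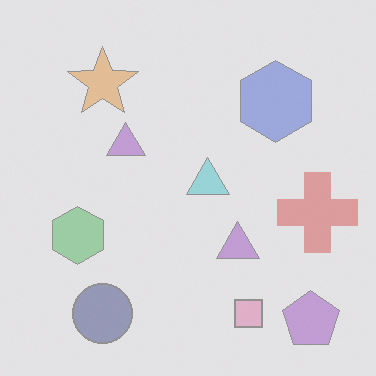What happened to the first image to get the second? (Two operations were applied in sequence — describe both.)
The second image is the first washed out (contrast reduced), then flipped horizontally (left ↔ right).

Tones are pushed toward mid-grey across the whole image — a global contrast change. The red cross is in the left of the first image and the right of the second — shapes on opposite sides of the vertical midline have swapped in a mirror flip.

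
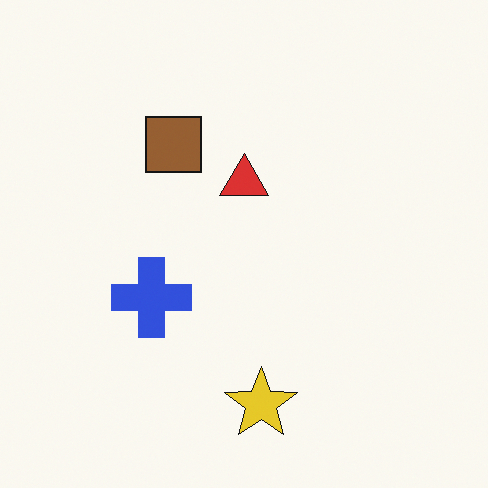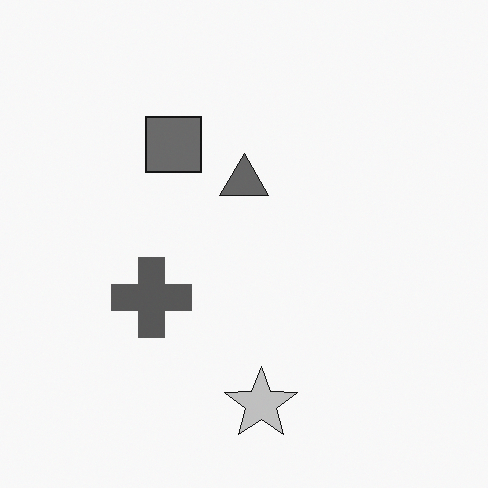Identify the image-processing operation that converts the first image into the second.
The transformation is: converted to grayscale.

All color is removed — every shape is now a shade of grey.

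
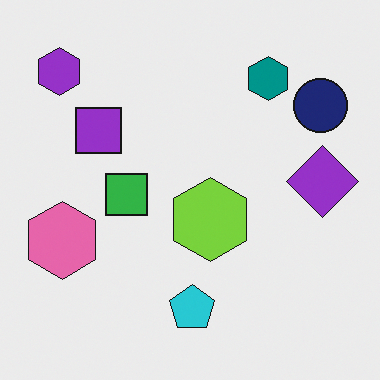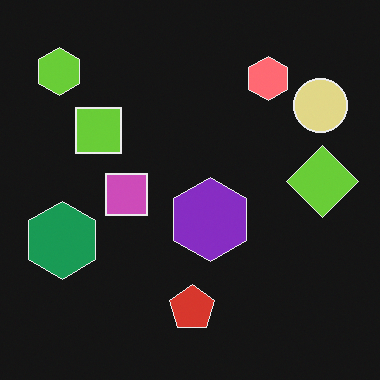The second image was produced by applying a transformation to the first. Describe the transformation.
The second image is the first color-inverted (negative).

The light background has become dark and every shape's color is its complement — a photographic negative.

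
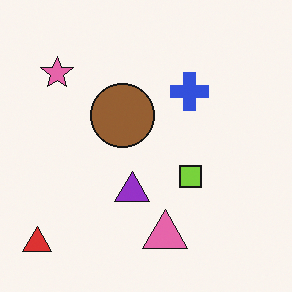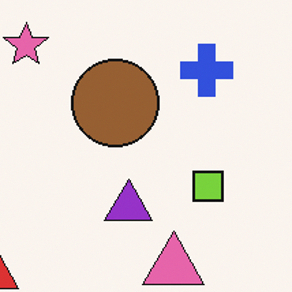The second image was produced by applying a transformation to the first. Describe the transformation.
Cropped slightly and scaled back up.

The visible shapes are larger and the field of view is narrower; shapes near the original edges may be partly or wholly outside the frame — a crop-and-rescale.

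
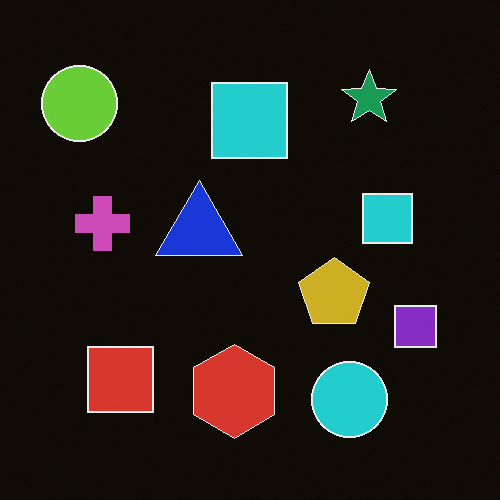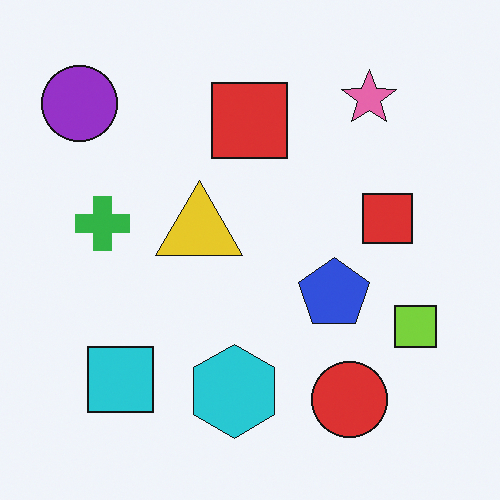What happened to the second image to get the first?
The first image is the second color-inverted (negative).

The light background has become dark and every shape's color is its complement — a photographic negative.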